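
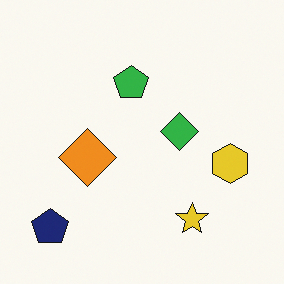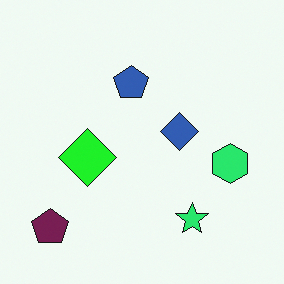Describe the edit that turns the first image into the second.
Hue-shifted noticeably.

Every shape's color has rotated by the same amount around the hue wheel — a uniform hue shift.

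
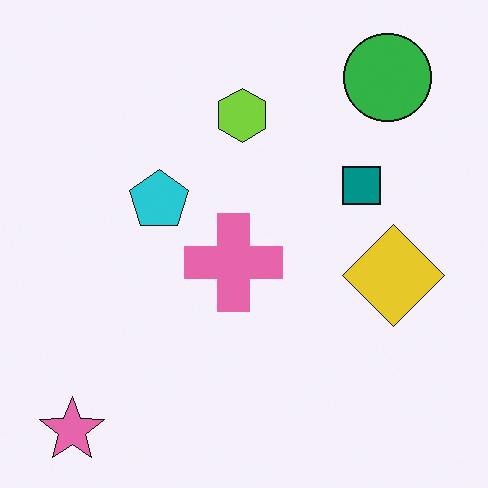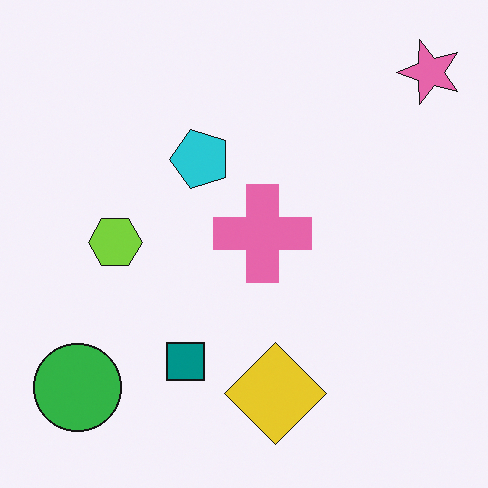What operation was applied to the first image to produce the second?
Transposed (reflected across the top-left ↔ bottom-right diagonal).

Shapes have swapped their row and column positions — what was in the top-right is now in the bottom-left — a diagonal reflection.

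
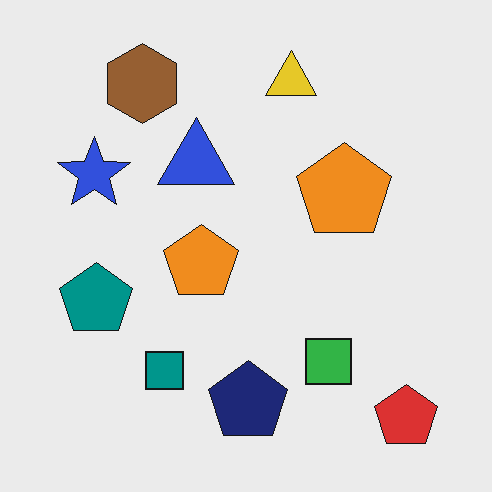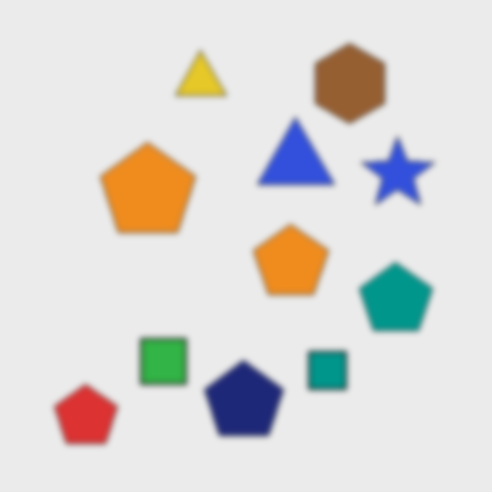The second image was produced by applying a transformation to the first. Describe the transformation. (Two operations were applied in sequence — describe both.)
The image was flipped horizontally (left ↔ right), then noticeably gaussian-blurred.

The red pentagon is in the bottom-right of the first image and the bottom-left of the second — shapes on opposite sides of the vertical midline have swapped in a mirror flip. Shape edges and outlines are uniformly softened across the whole image.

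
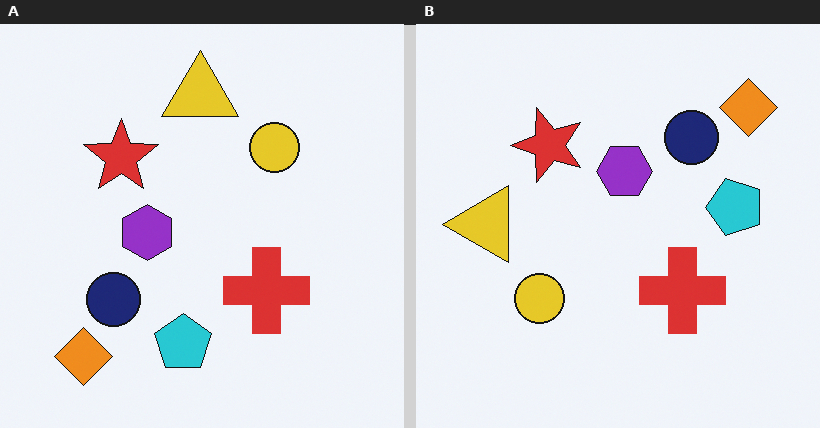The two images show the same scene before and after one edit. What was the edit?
The image was transposed (reflected across the top-left ↔ bottom-right diagonal).

Shapes have swapped their row and column positions — what was in the top-right is now in the bottom-left — a diagonal reflection.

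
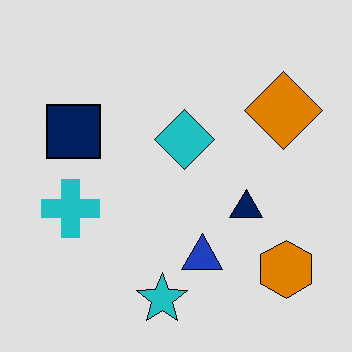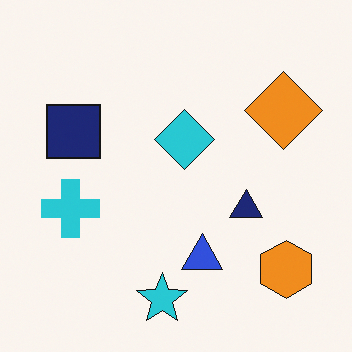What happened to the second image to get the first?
This is the original image moderately posterized.

Each flat color has snapped to a coarser quantized level — most visibly, the near-white background has dropped to a flat grey.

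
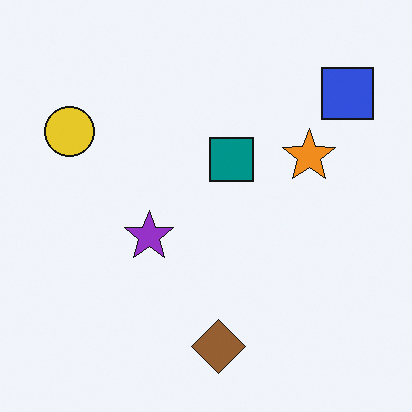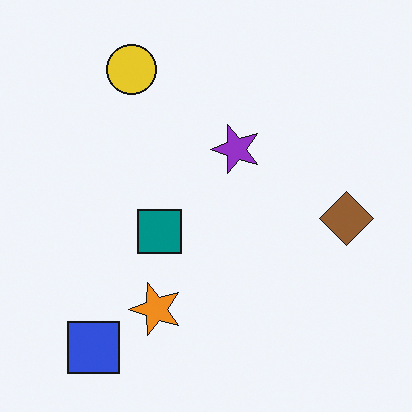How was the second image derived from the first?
The second image is the first transposed (reflected across the top-left ↔ bottom-right diagonal).

Shapes have swapped their row and column positions — what was in the top-right is now in the bottom-left — a diagonal reflection.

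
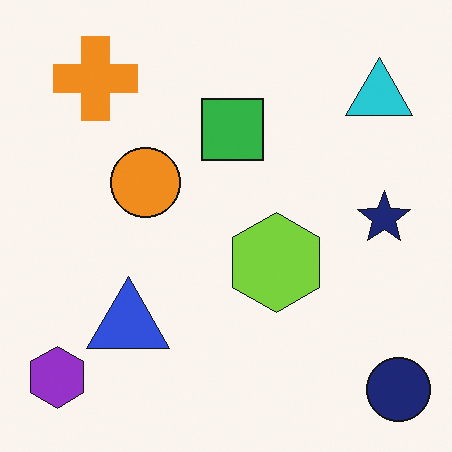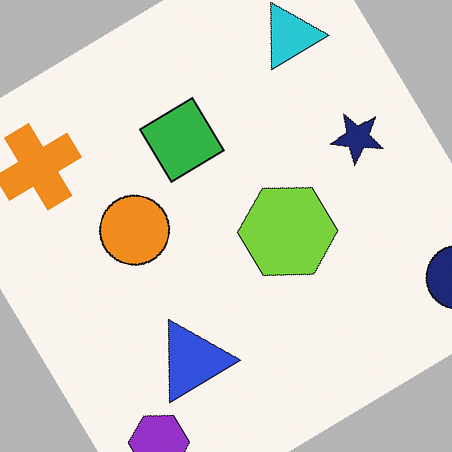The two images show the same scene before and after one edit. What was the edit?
The second image is the first rotated counter-clockwise by a large amount — several tens of degrees.

Every shape is tilted by the same angle and the image corners show triangular fill wedges — a whole-image rotation by a non-right angle.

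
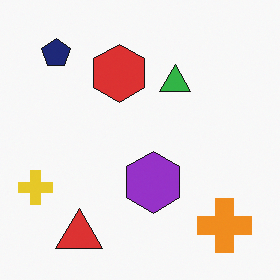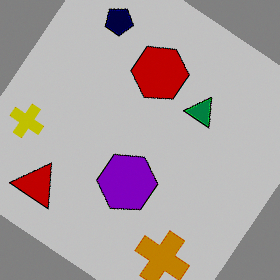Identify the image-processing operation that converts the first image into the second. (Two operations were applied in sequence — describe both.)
The image was rotated clockwise by a large amount — several tens of degrees, then aggressively posterized.

Every shape is tilted by the same angle and the image corners show triangular fill wedges — a whole-image rotation by a non-right angle. Each flat color has snapped to a coarser quantized level — most visibly, the near-white background has dropped to a flat grey.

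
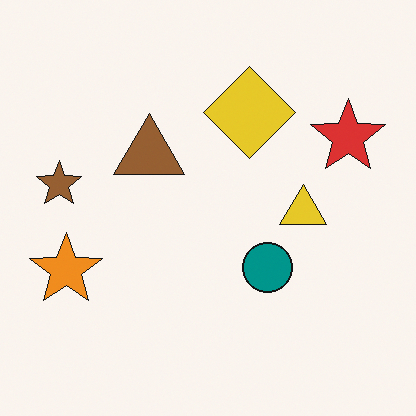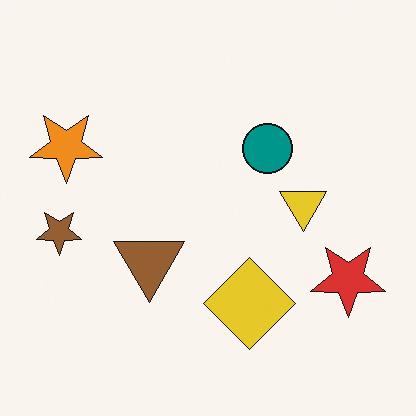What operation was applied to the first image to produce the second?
The image was flipped vertically (top ↔ bottom).

The yellow diamond is in the top of the first image and the bottom of the second — shapes on opposite sides of the horizontal midline have swapped in a mirror flip.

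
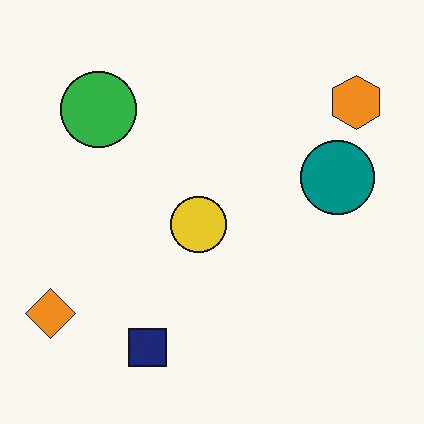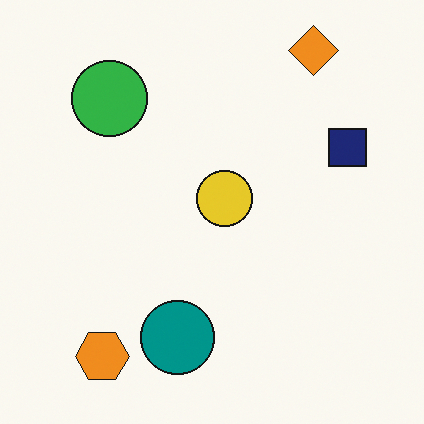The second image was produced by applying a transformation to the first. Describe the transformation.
The image was transposed (reflected across the top-left ↔ bottom-right diagonal).

Shapes have swapped their row and column positions — what was in the top-right is now in the bottom-left — a diagonal reflection.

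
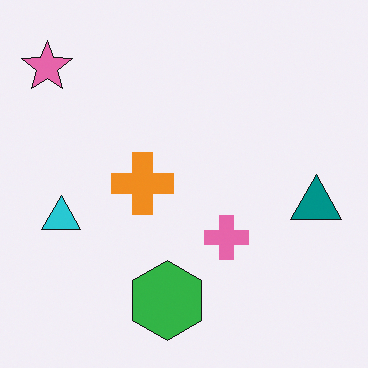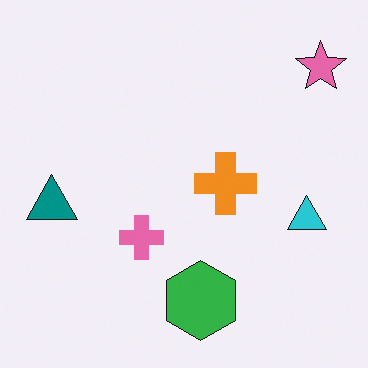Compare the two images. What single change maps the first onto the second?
The transformation is: flipped horizontally (left ↔ right).

The pink star is in the top-left of the first image and the top-right of the second — shapes on opposite sides of the vertical midline have swapped in a mirror flip.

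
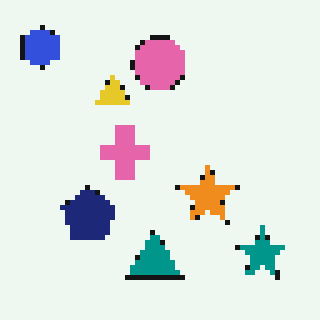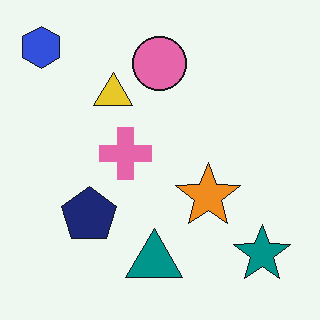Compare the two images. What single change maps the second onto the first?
The transformation is: mildly pixelated.

Shapes are reduced to large square blocks; fine edges and outlines are lost — a downscale-then-upscale (mosaic) effect.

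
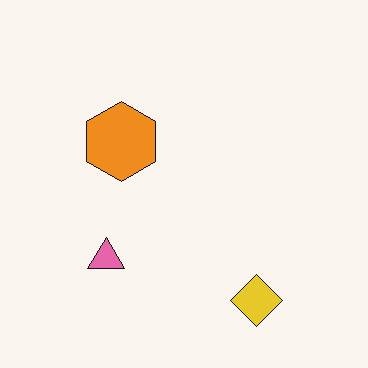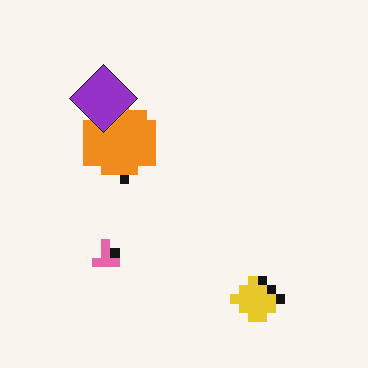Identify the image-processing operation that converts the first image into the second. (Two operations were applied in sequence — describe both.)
This is the original image heavily pixelated into large blocks, then overlaid with an additional purple diamond.

Shapes are reduced to large square blocks; fine edges and outlines are lost — a downscale-then-upscale (mosaic) effect. A purple diamond appears in the second image that is absent from the first.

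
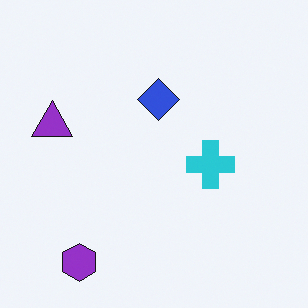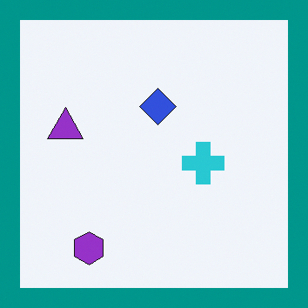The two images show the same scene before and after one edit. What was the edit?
Framed with a teal border.

A solid teal frame runs around the edge of the second image, with the content slightly shrunk inside it.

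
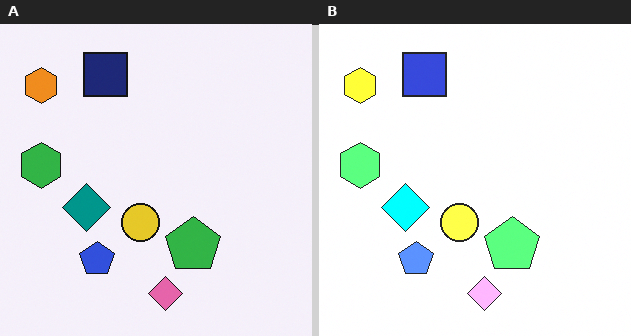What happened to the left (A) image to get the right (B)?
The transformation is: noticeably brightened.

Every pixel — background and shapes alike — is uniformly brightened.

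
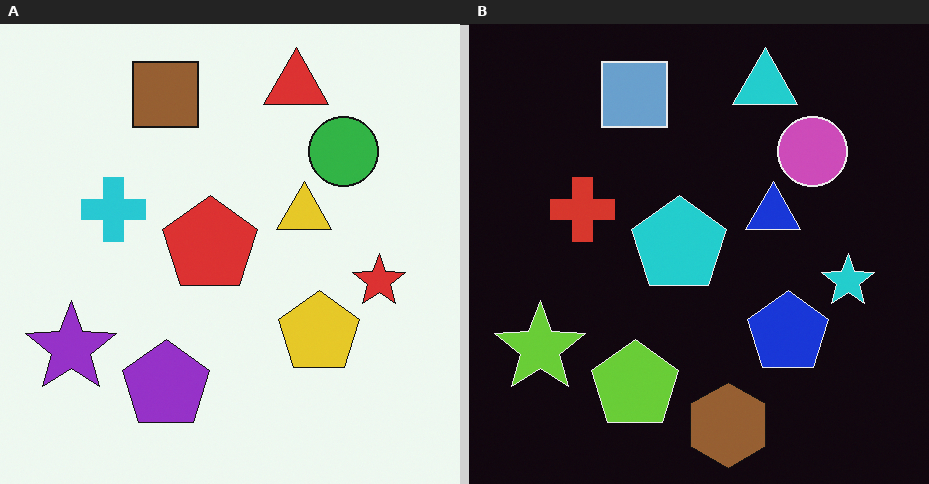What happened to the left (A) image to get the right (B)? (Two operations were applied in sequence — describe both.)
Color-inverted (negative), then overlaid with an additional brown hexagon.

The light background has become dark and every shape's color is its complement — a photographic negative. A brown hexagon appears in the right (B) image that is absent from the left (A).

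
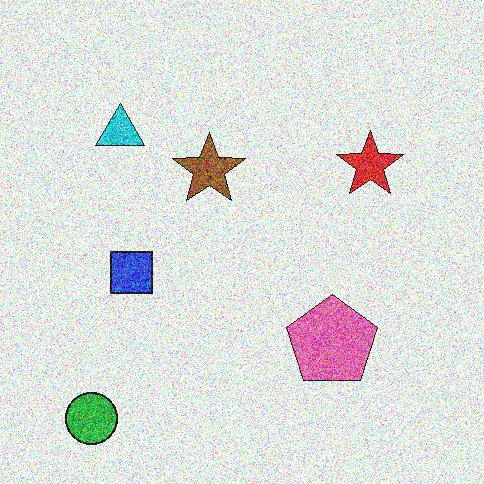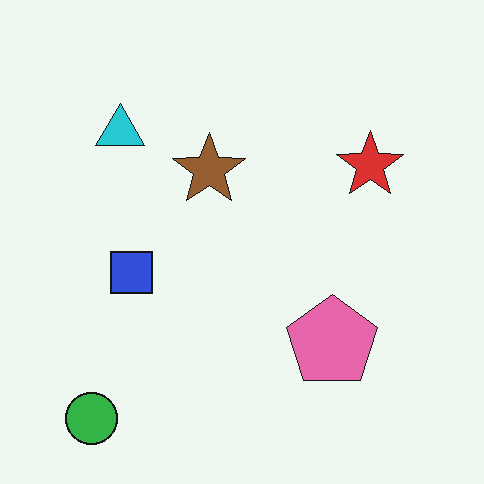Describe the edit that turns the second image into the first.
It was degraded with heavy additive noise.

Random speckle covers the whole image, including the flat background.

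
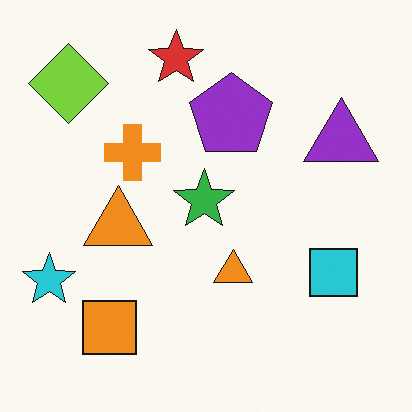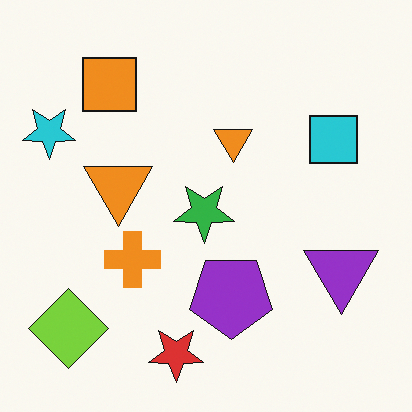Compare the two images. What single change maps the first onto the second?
The transformation is: flipped vertically (top ↔ bottom).

The red star is in the top of the first image and the bottom of the second — shapes on opposite sides of the horizontal midline have swapped in a mirror flip.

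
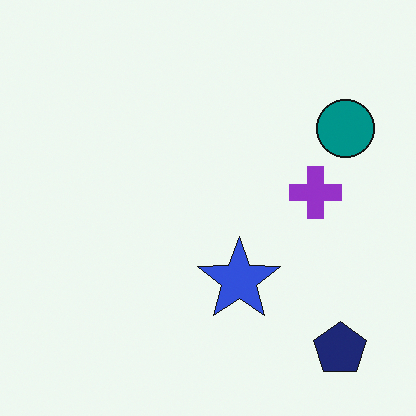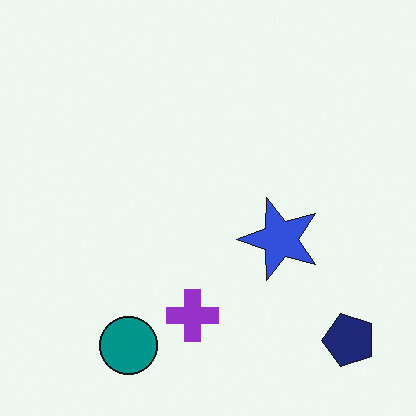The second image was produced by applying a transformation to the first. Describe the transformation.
The image was transposed (reflected across the top-left ↔ bottom-right diagonal).

Shapes have swapped their row and column positions — what was in the top-right is now in the bottom-left — a diagonal reflection.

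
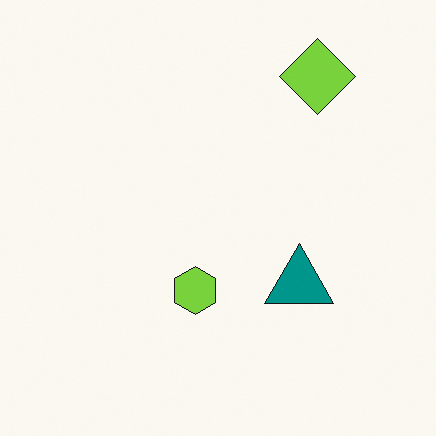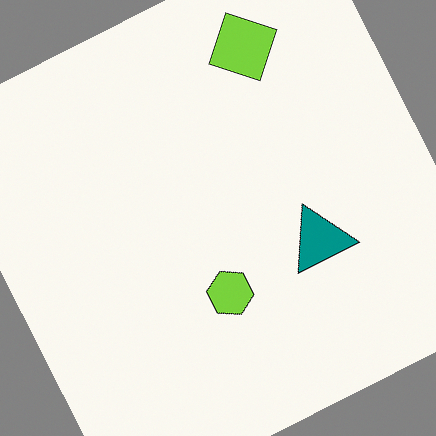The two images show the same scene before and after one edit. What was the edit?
The image was rotated counter-clockwise by a clearly visible amount.

Every shape is tilted by the same angle and the image corners show triangular fill wedges — a whole-image rotation by a non-right angle.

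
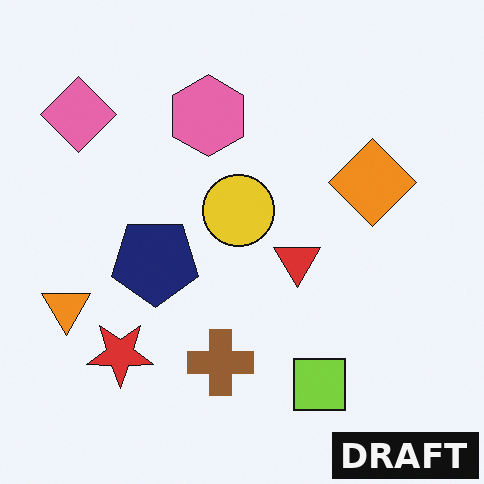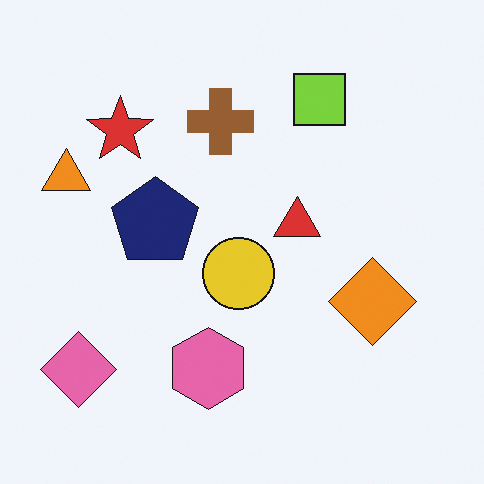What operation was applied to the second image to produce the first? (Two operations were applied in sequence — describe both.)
The first image is the second flipped vertically (top ↔ bottom), then watermarked with the text "DRAFT" in the lower-right corner.

The lime square is in the top of the second image and the bottom of the first — shapes on opposite sides of the horizontal midline have swapped in a mirror flip. A dark label reading "DRAFT" appears in the lower-right corner.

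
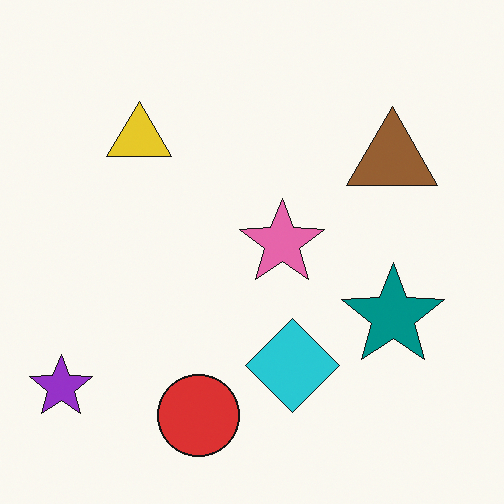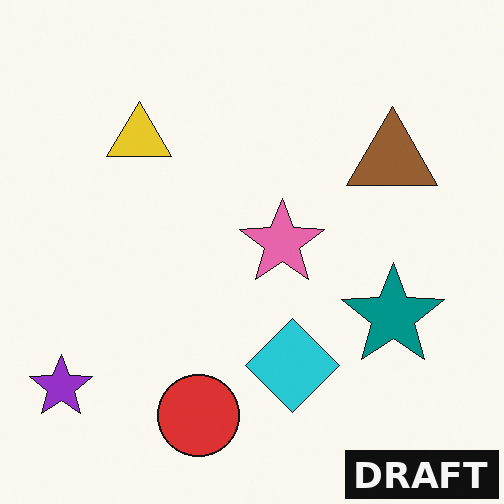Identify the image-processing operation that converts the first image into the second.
Watermarked with the text "DRAFT" in the lower-right corner.

A dark label reading "DRAFT" appears in the lower-right corner.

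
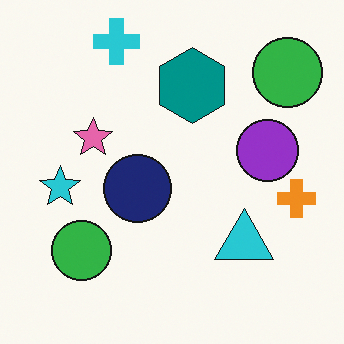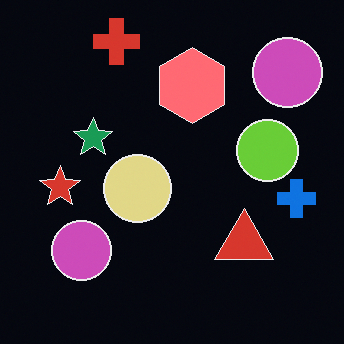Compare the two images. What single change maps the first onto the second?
The transformation is: color-inverted (negative).

The light background has become dark and every shape's color is its complement — a photographic negative.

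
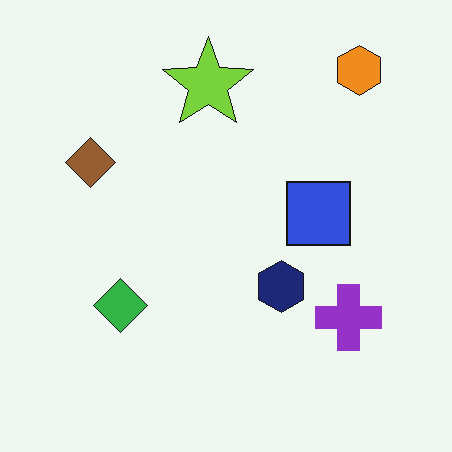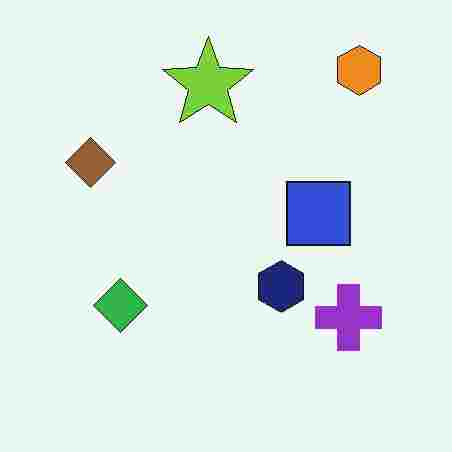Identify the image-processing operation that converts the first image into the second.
Heavily JPEG-compressed with obvious blocking artifacts.

Blocky 8×8 compression artifacts appear around shape edges and the flat background shows ringing — characteristic JPEG degradation.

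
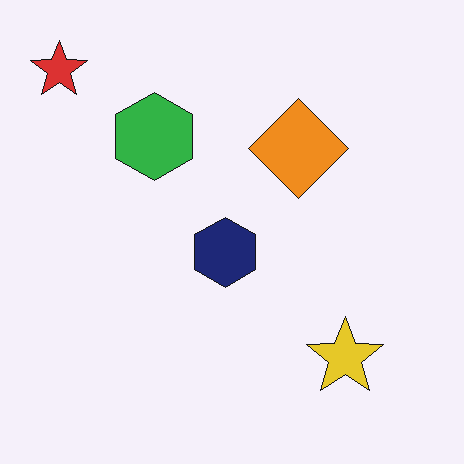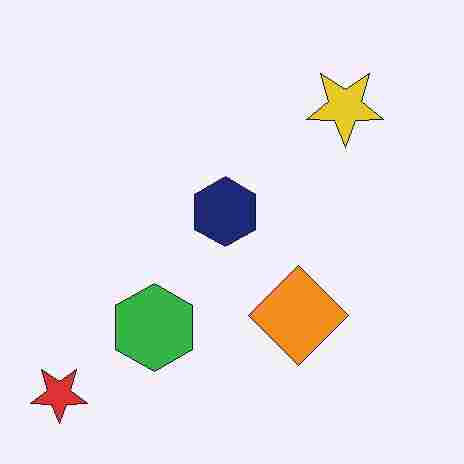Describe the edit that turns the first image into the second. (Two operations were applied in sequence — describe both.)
This is the original image degraded with heavy JPEG compression, then flipped vertically (top ↔ bottom).

Blocky 8×8 compression artifacts appear around shape edges and the flat background shows ringing — characteristic JPEG degradation. The red star is in the top-left of the first image and the bottom-left of the second — shapes on opposite sides of the horizontal midline have swapped in a mirror flip.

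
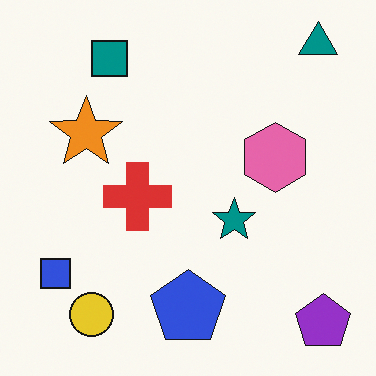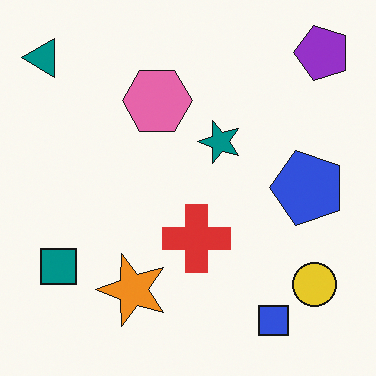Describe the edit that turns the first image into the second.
The second image is the first rotated 90° counter-clockwise.

The teal triangle sits in the top-right of the first image and the top-left of the second — consistent with a whole-image 90° counter-clockwise rotation.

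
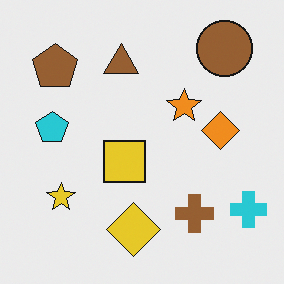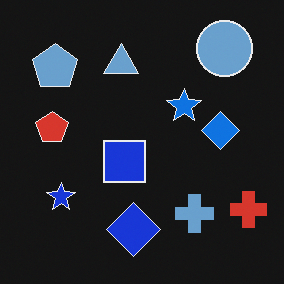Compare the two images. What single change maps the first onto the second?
This is the original image color-inverted (negative).

The light background has become dark and every shape's color is its complement — a photographic negative.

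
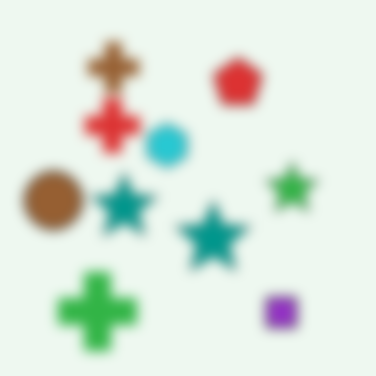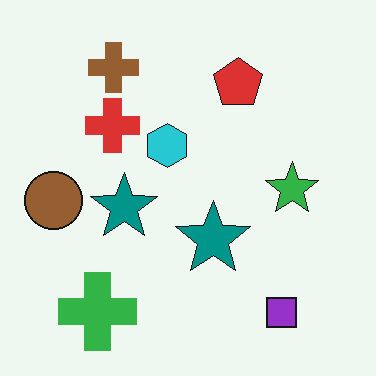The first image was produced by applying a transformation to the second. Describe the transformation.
The transformation is: strongly gaussian-blurred.

Shape edges and outlines are uniformly softened across the whole image.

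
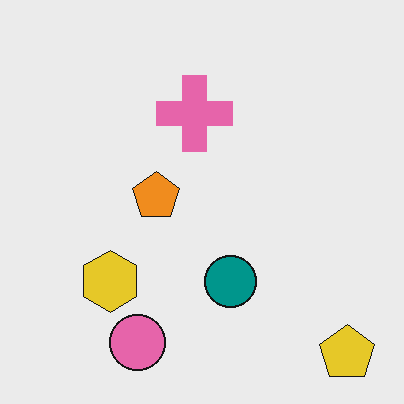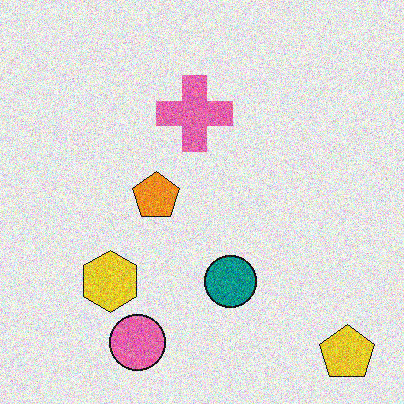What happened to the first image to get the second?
It was degraded with moderate additive noise.

Random speckle covers the whole image, including the flat background.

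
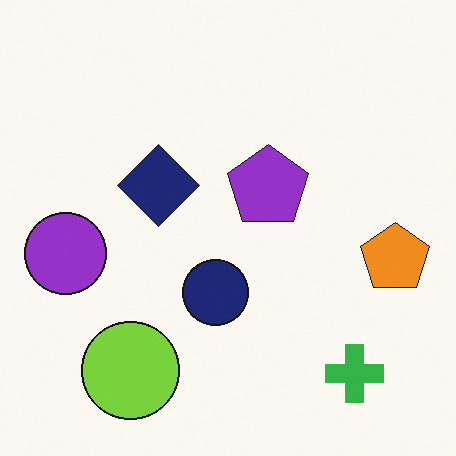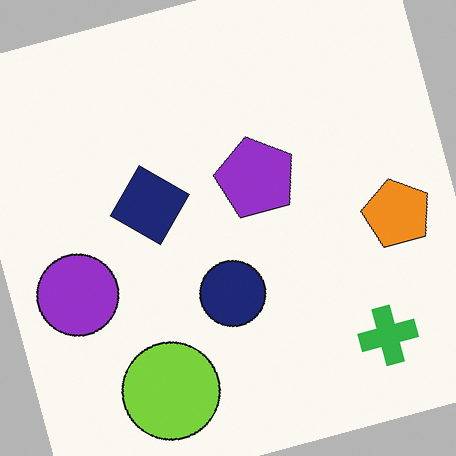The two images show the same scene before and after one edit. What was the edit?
The image was rotated counter-clockwise by a moderate amount.

Every shape is tilted by the same angle and the image corners show triangular fill wedges — a whole-image rotation by a non-right angle.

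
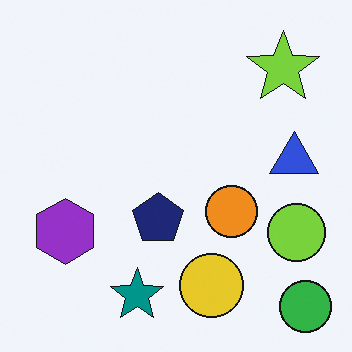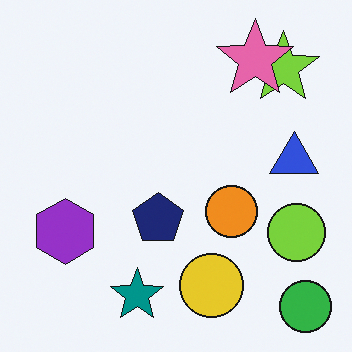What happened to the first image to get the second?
The image was overlaid with an additional pink star.

A pink star appears in the second image that is absent from the first.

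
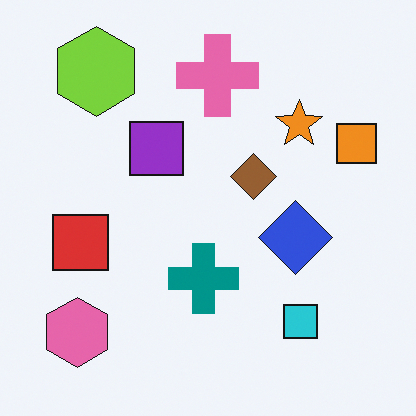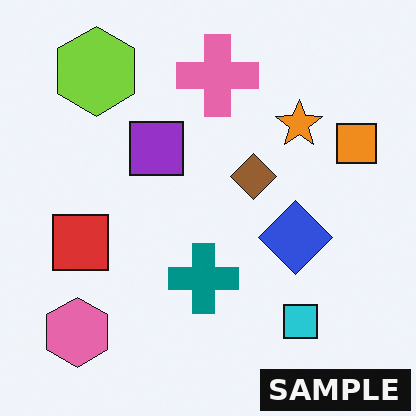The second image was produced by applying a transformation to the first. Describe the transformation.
It was watermarked with the text "SAMPLE" in the lower-right corner.

A dark label reading "SAMPLE" appears in the lower-right corner.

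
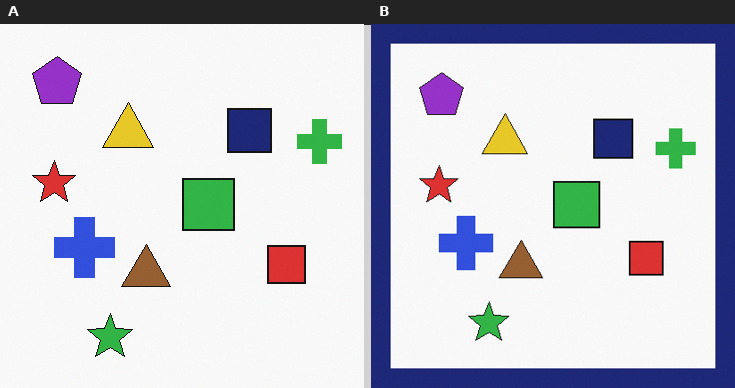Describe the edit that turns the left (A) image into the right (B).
Framed with a navy border.

A solid navy frame runs around the edge of the right (B) image, with the content slightly shrunk inside it.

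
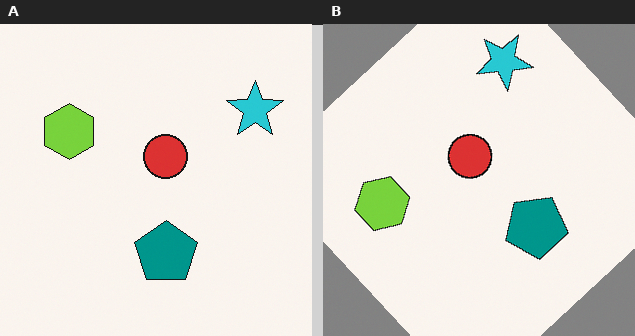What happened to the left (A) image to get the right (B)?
The transformation is: rotated counter-clockwise by a large amount — several tens of degrees.

Every shape is tilted by the same angle and the image corners show triangular fill wedges — a whole-image rotation by a non-right angle.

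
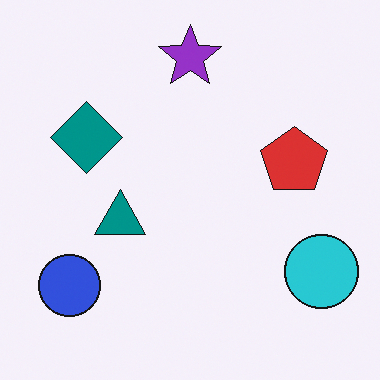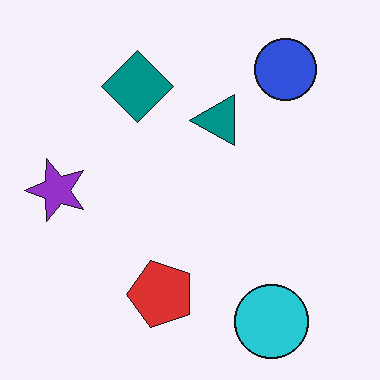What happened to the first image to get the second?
It was transposed (reflected across the top-left ↔ bottom-right diagonal).

Shapes have swapped their row and column positions — what was in the top-right is now in the bottom-left — a diagonal reflection.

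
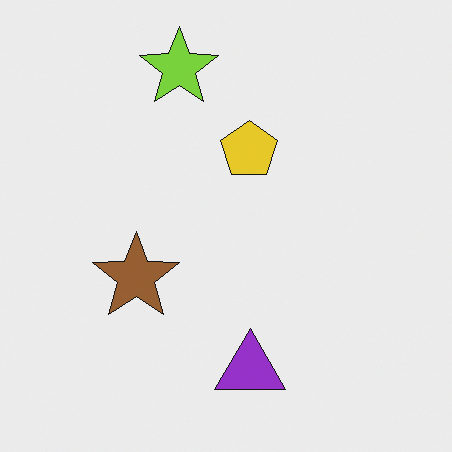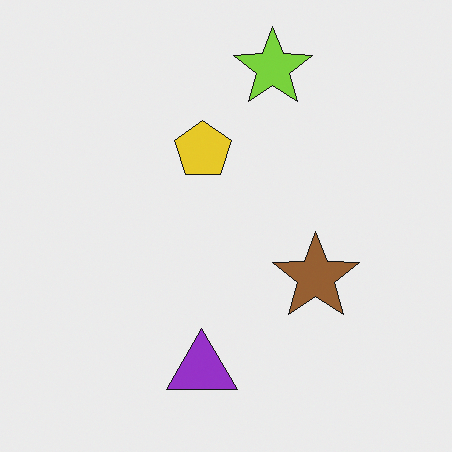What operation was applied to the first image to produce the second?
The transformation is: flipped horizontally (left ↔ right).

The brown star is in the left of the first image and the right of the second — shapes on opposite sides of the vertical midline have swapped in a mirror flip.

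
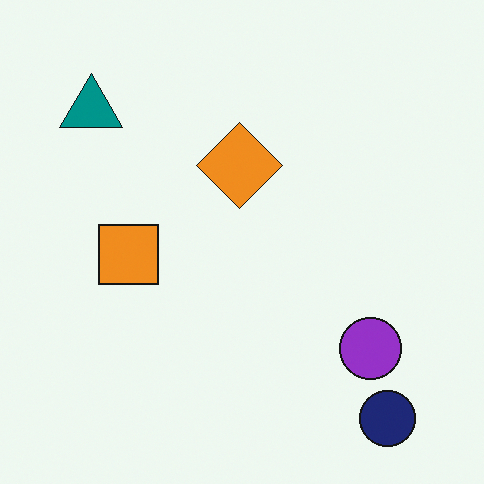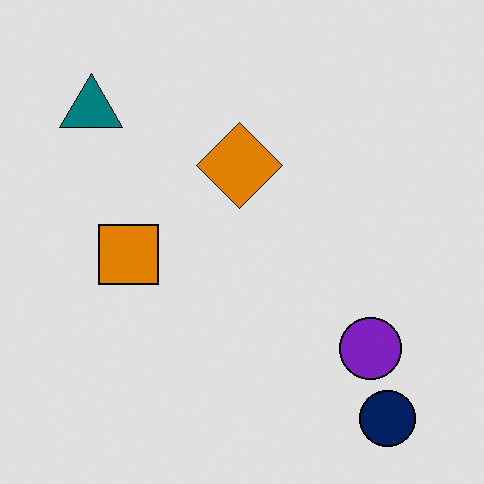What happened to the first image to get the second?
The second image is the first moderately posterized.

Each flat color has snapped to a coarser quantized level — most visibly, the near-white background has dropped to a flat grey.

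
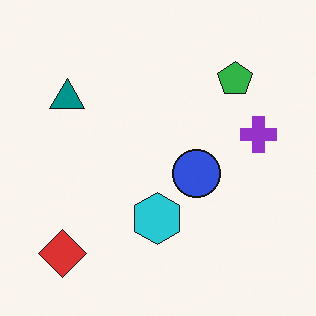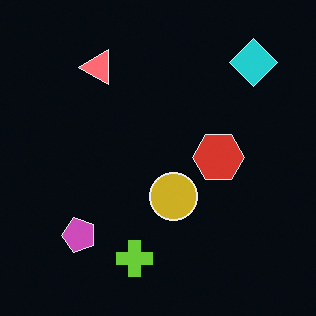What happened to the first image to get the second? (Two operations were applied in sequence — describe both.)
The second image is the first color-inverted (negative), then transposed (reflected across the top-left ↔ bottom-right diagonal).

The light background has become dark and every shape's color is its complement — a photographic negative. Shapes have swapped their row and column positions — what was in the top-right is now in the bottom-left — a diagonal reflection.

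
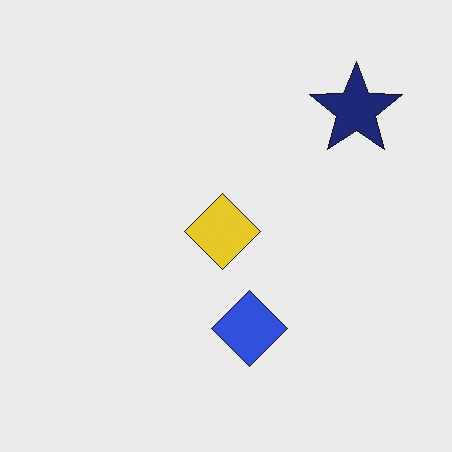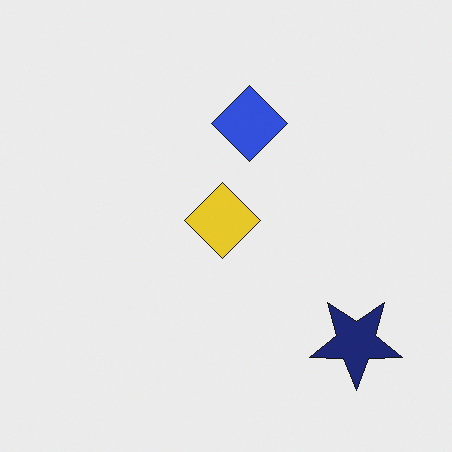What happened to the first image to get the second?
The second image is the first flipped vertically (top ↔ bottom).

The navy star is in the top-right of the first image and the bottom-right of the second — shapes on opposite sides of the horizontal midline have swapped in a mirror flip.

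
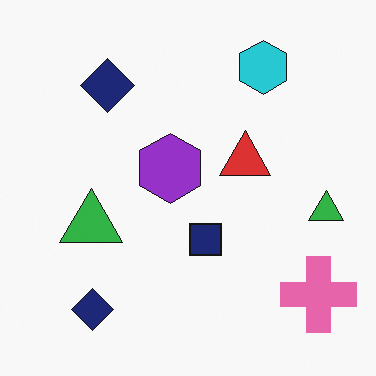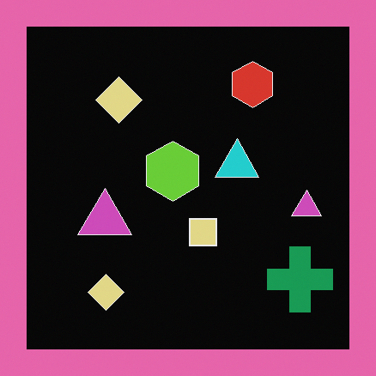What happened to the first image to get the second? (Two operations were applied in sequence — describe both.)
The second image is the first color-inverted (negative), then framed with a pink border.

The light background has become dark and every shape's color is its complement — a photographic negative. A solid pink frame runs around the edge of the second image, with the content slightly shrunk inside it.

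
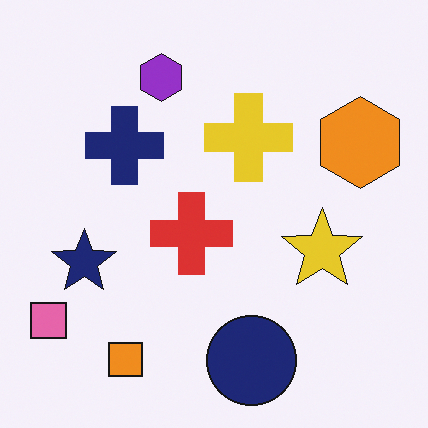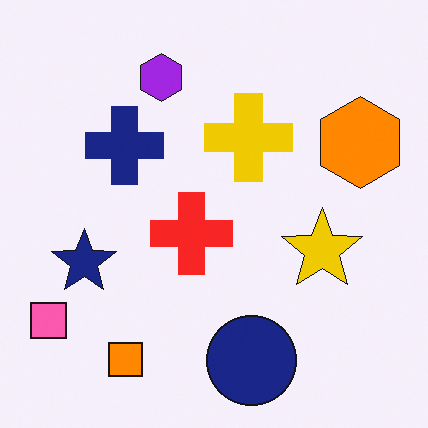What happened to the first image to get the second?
It was slightly oversaturated.

All colors are more vivid — a global saturation change.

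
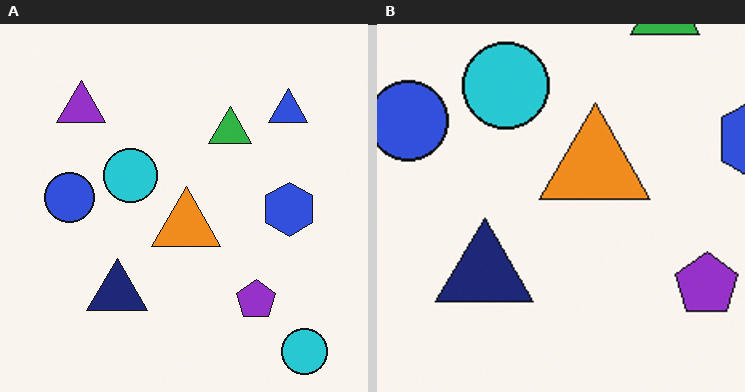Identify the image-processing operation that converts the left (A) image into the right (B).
This is the original image cropped to a modestly smaller region and rescaled.

The visible shapes are larger and the field of view is narrower; shapes near the original edges may be partly or wholly outside the frame — a crop-and-rescale.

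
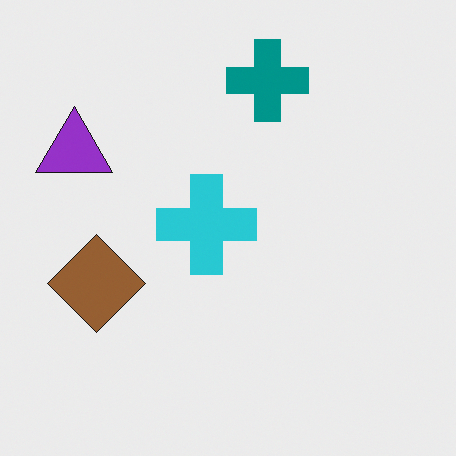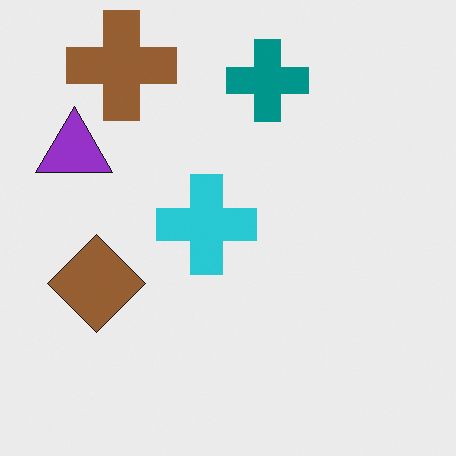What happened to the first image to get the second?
The second image is the first overlaid with an additional brown cross.

A brown cross appears in the second image that is absent from the first.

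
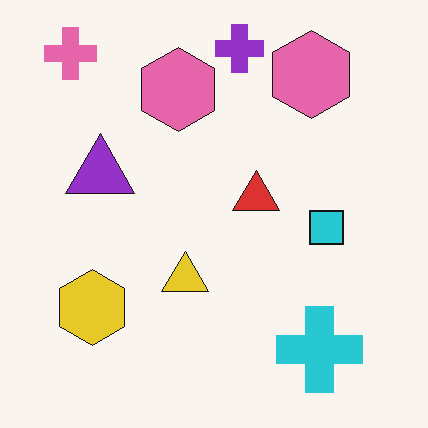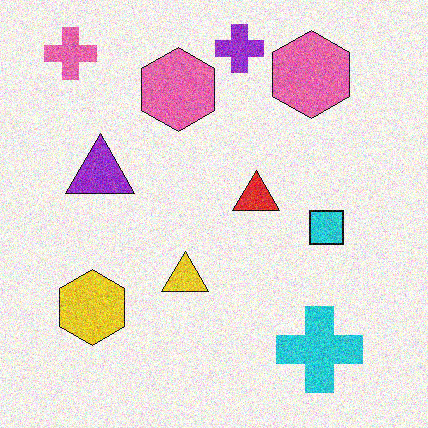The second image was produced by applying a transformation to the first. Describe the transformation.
The second image is the first degraded with moderate additive noise.

Random speckle covers the whole image, including the flat background.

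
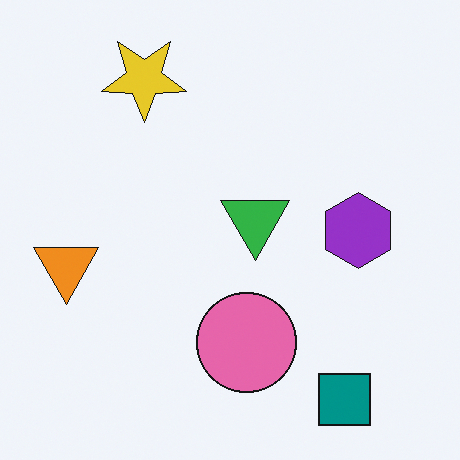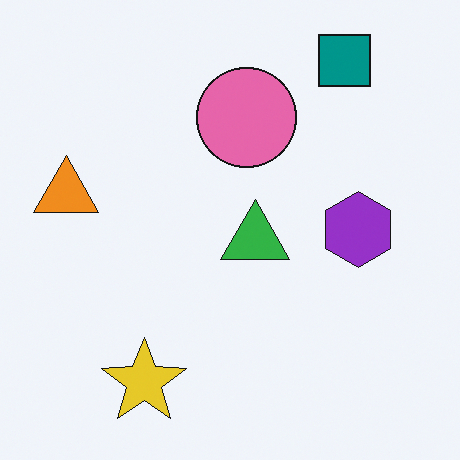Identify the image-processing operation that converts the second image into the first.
This is the original image flipped vertically (top ↔ bottom).

The teal square is in the top-right of the second image and the bottom-right of the first — shapes on opposite sides of the horizontal midline have swapped in a mirror flip.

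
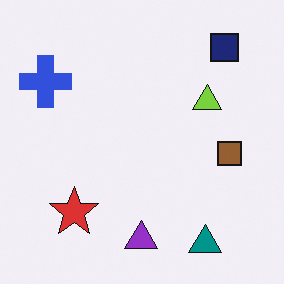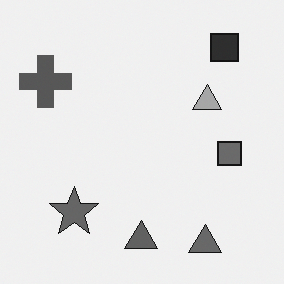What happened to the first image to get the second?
It was converted to grayscale.

All color is removed — every shape is now a shade of grey.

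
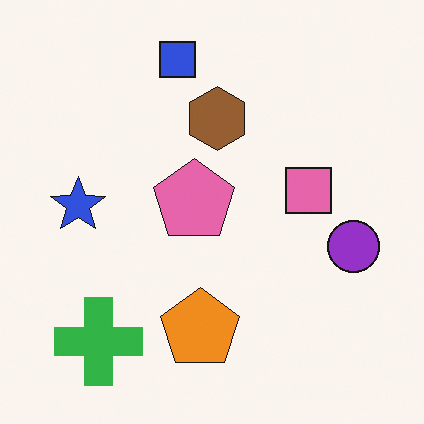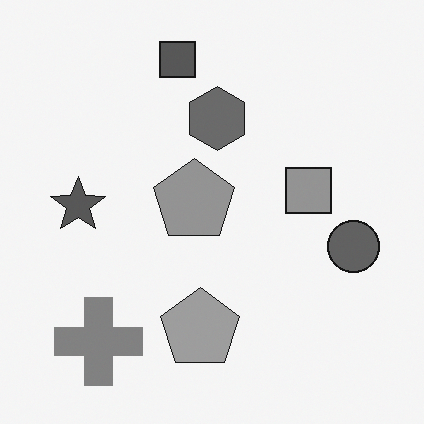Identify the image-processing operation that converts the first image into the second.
Converted to grayscale.

All color is removed — every shape is now a shade of grey.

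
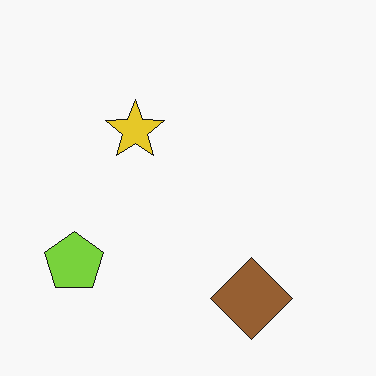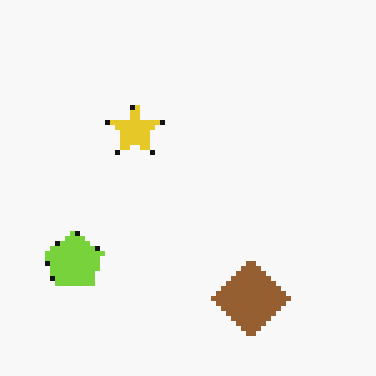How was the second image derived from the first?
The transformation is: lightly pixelated (a mild mosaic effect).

Shapes are reduced to large square blocks; fine edges and outlines are lost — a downscale-then-upscale (mosaic) effect.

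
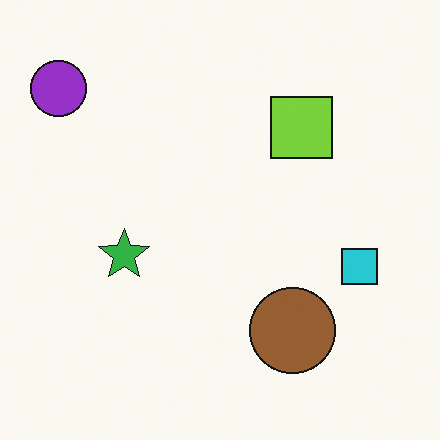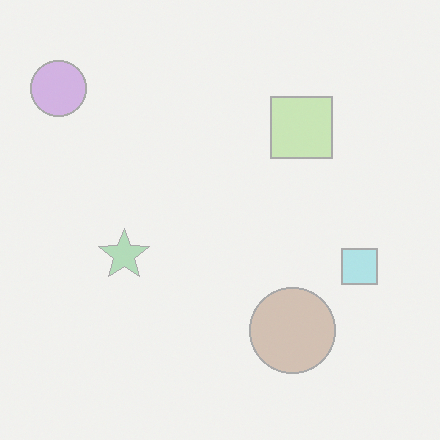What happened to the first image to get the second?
The second image is the first washed out (contrast reduced).

Tones are pushed toward mid-grey across the whole image — a global contrast change.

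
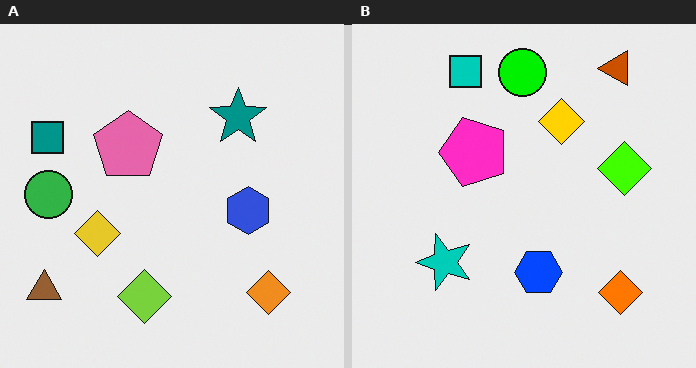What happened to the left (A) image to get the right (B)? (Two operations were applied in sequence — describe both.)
The transformation is: made much more vivid (saturation change), then transposed (reflected across the top-left ↔ bottom-right diagonal).

All colors are more vivid — a global saturation change. Shapes have swapped their row and column positions — what was in the top-right is now in the bottom-left — a diagonal reflection.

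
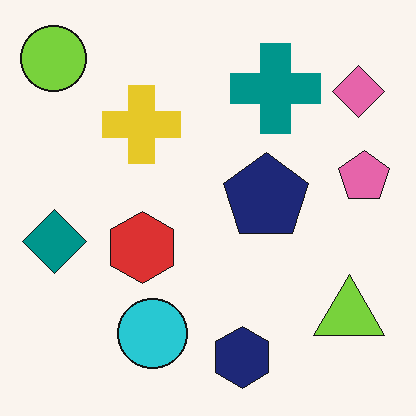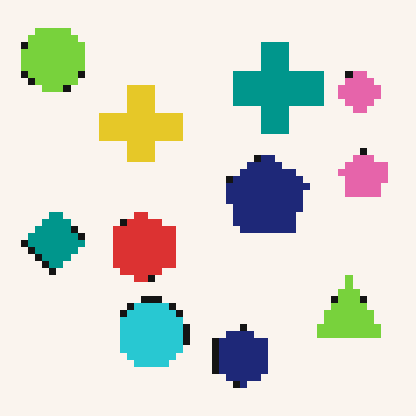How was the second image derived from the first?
It was pixelated into visible square blocks.

Shapes are reduced to large square blocks; fine edges and outlines are lost — a downscale-then-upscale (mosaic) effect.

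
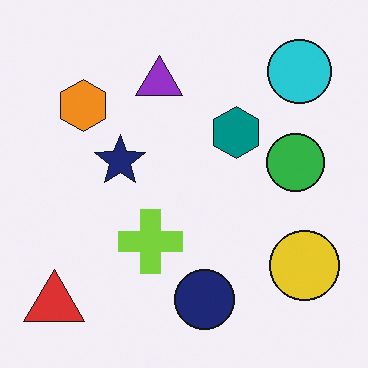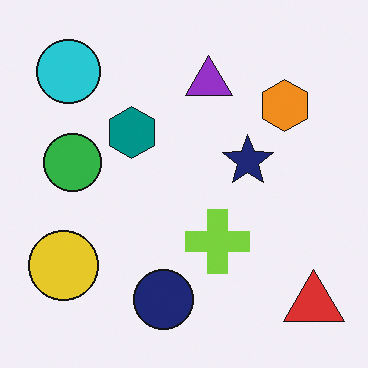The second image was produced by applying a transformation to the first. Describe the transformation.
The second image is the first flipped horizontally (left ↔ right).

The red triangle is in the bottom-left of the first image and the bottom-right of the second — shapes on opposite sides of the vertical midline have swapped in a mirror flip.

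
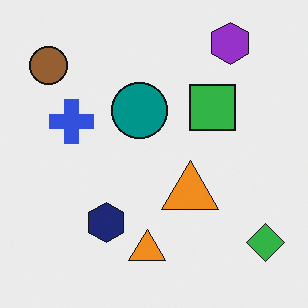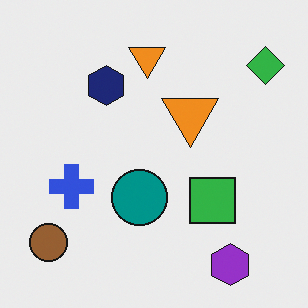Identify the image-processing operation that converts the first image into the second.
The transformation is: flipped vertically (top ↔ bottom).

The purple hexagon is in the top-right of the first image and the bottom-right of the second — shapes on opposite sides of the horizontal midline have swapped in a mirror flip.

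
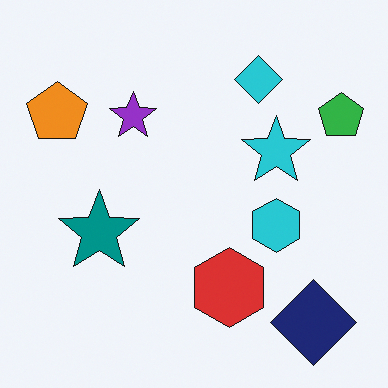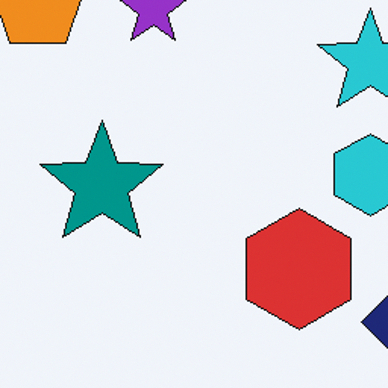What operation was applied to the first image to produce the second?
Cropped slightly and scaled back up.

The visible shapes are larger and the field of view is narrower; shapes near the original edges may be partly or wholly outside the frame — a crop-and-rescale.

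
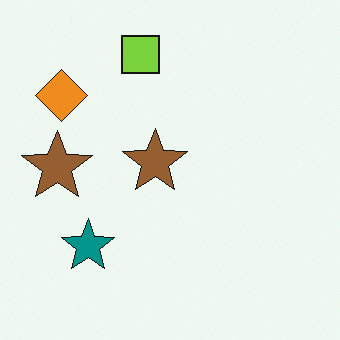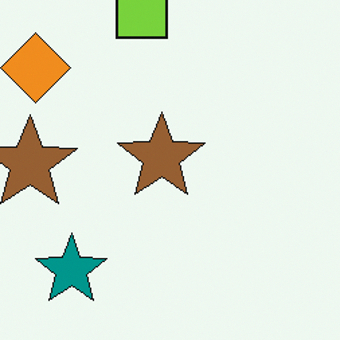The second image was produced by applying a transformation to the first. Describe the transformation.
Cropped slightly and scaled back up.

The visible shapes are larger and the field of view is narrower; shapes near the original edges may be partly or wholly outside the frame — a crop-and-rescale.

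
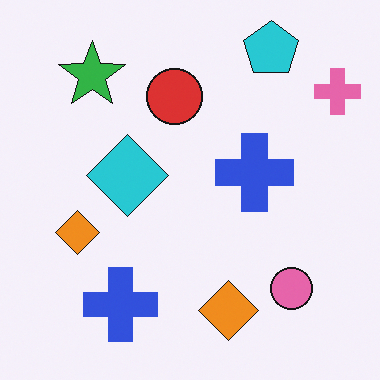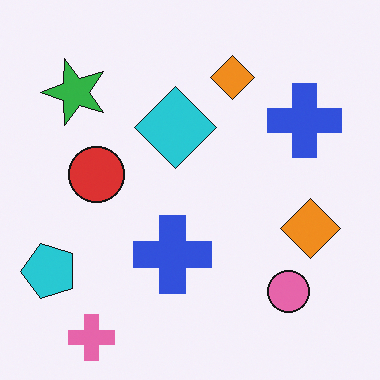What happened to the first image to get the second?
The image was transposed (reflected across the top-left ↔ bottom-right diagonal).

Shapes have swapped their row and column positions — what was in the top-right is now in the bottom-left — a diagonal reflection.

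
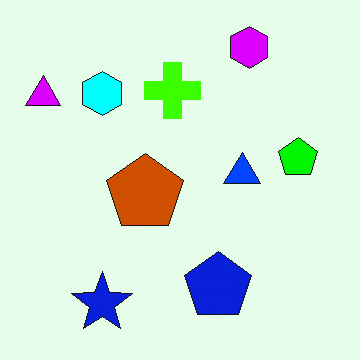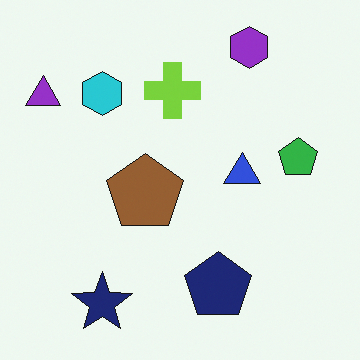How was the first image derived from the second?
Made much more vivid (saturation change).

All colors are more vivid — a global saturation change.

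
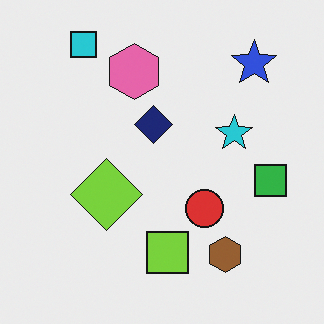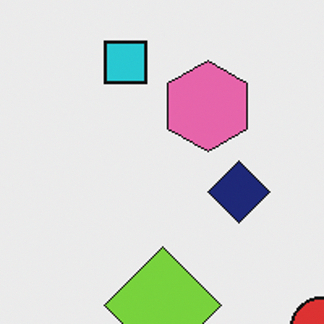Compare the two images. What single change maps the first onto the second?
The second image is the first cropped to a noticeably smaller region and rescaled.

The visible shapes are larger and the field of view is narrower; shapes near the original edges may be partly or wholly outside the frame — a crop-and-rescale.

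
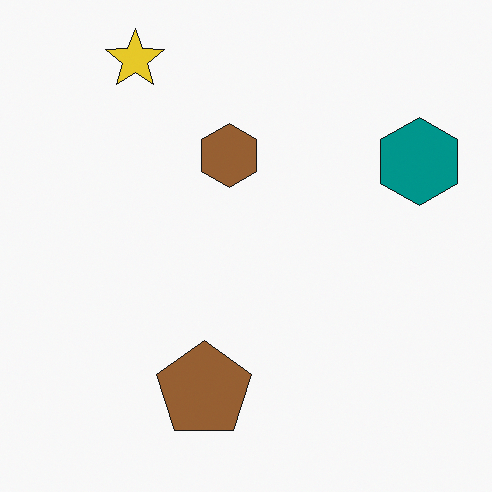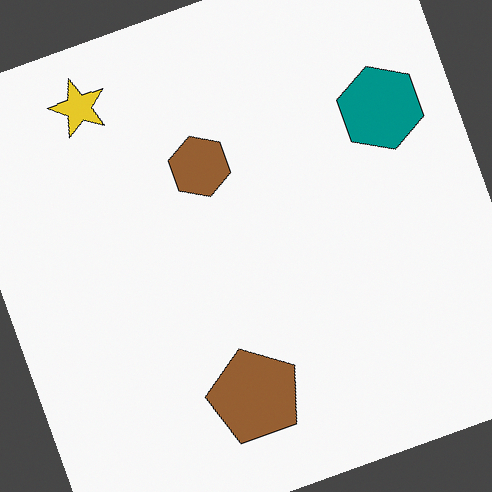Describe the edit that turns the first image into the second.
Rotated counter-clockwise by a moderate amount.

Every shape is tilted by the same angle and the image corners show triangular fill wedges — a whole-image rotation by a non-right angle.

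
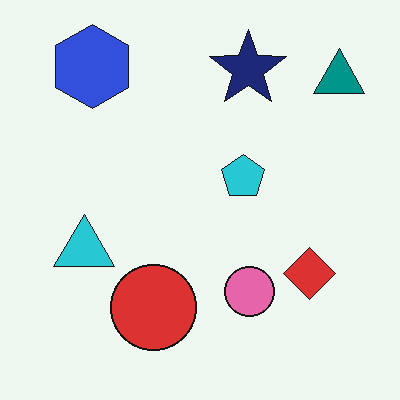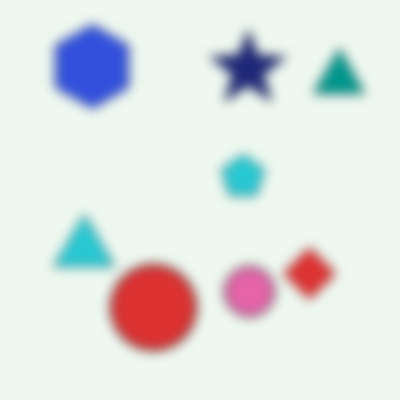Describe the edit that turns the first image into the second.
The image was heavily blurred.

Shape edges and outlines are uniformly softened across the whole image.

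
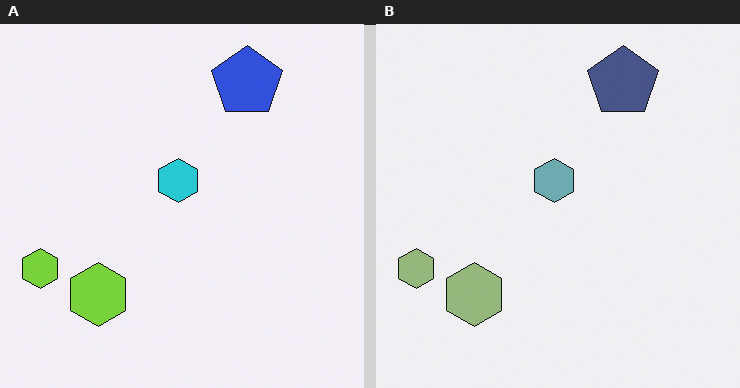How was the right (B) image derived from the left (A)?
The transformation is: made much more muted (saturation change).

All colors are more muted and greyish — a global saturation change.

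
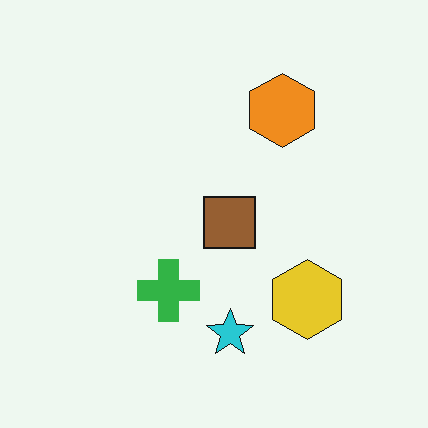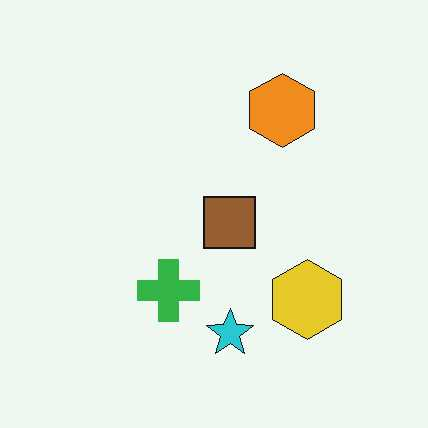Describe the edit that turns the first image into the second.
It was given moderate JPEG compression.

Blocky 8×8 compression artifacts appear around shape edges and the flat background shows ringing — characteristic JPEG degradation.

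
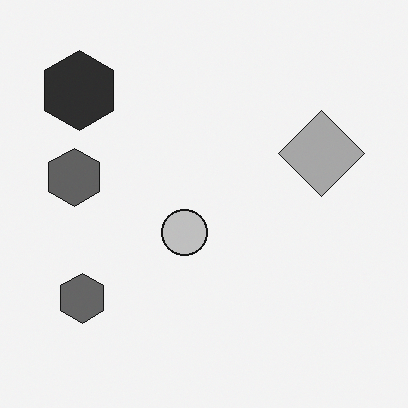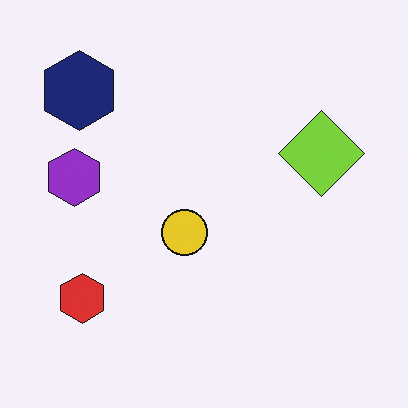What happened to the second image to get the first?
Converted to grayscale.

All color is removed — every shape is now a shade of grey.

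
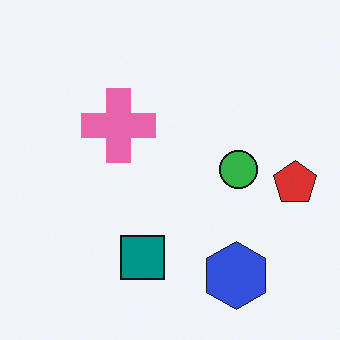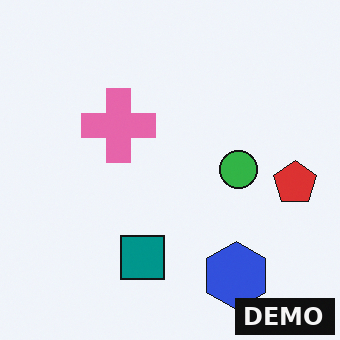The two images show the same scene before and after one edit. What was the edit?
Watermarked with the text "DEMO" in the lower-right corner.

A dark label reading "DEMO" appears in the lower-right corner.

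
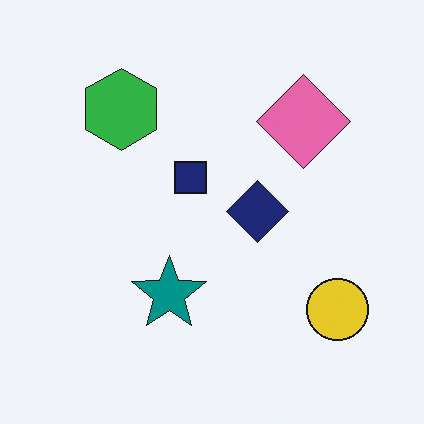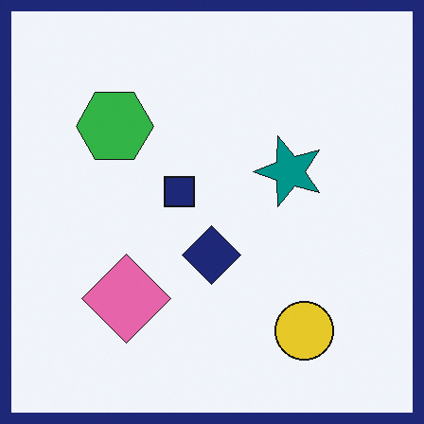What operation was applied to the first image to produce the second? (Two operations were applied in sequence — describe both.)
The transformation is: transposed (reflected across the top-left ↔ bottom-right diagonal), then framed with a navy border.

Shapes have swapped their row and column positions — what was in the top-right is now in the bottom-left — a diagonal reflection. A solid navy frame runs around the edge of the second image, with the content slightly shrunk inside it.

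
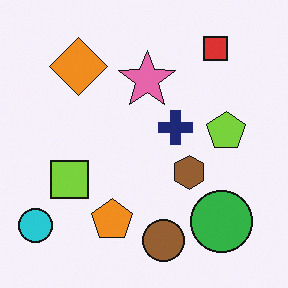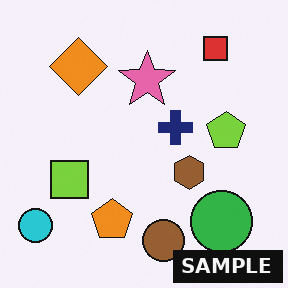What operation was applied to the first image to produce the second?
Watermarked with the text "SAMPLE" in the lower-right corner.

A dark label reading "SAMPLE" appears in the lower-right corner.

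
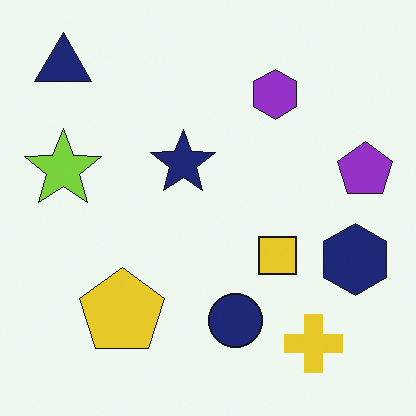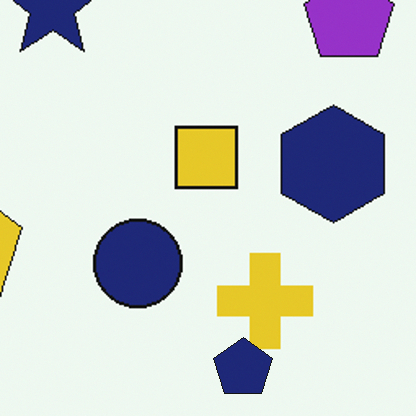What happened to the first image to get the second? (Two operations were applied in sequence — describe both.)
The image was cropped to a noticeably smaller region and rescaled, then overlaid with an additional navy pentagon.

The visible shapes are larger and the field of view is narrower; shapes near the original edges may be partly or wholly outside the frame — a crop-and-rescale. A navy pentagon appears in the second image that is absent from the first.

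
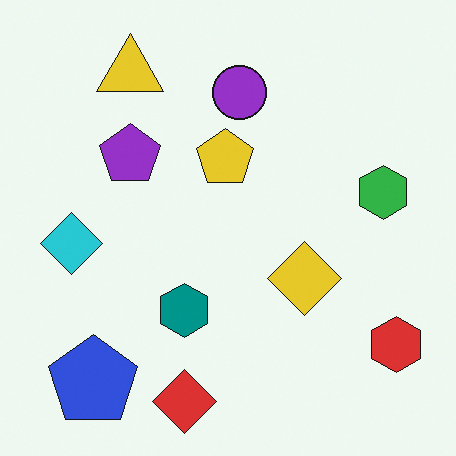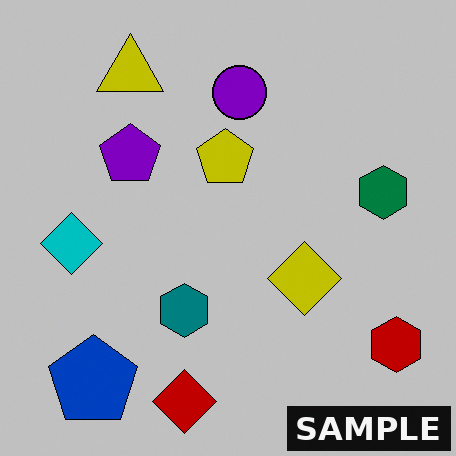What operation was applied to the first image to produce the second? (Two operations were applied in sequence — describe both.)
Heavily posterized to just a handful of flat colors, then watermarked with the text "SAMPLE" in the lower-right corner.

Each flat color has snapped to a coarser quantized level — most visibly, the near-white background has dropped to a flat grey. A dark label reading "SAMPLE" appears in the lower-right corner.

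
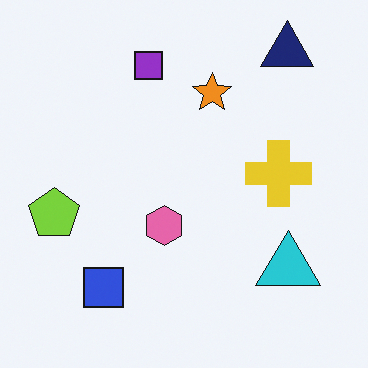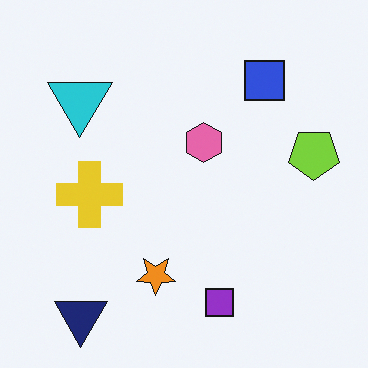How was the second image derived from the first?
The transformation is: rotated 180°.

The navy triangle sits in the top-right of the first image and the bottom-left of the second — consistent with a whole-image 180° rotation.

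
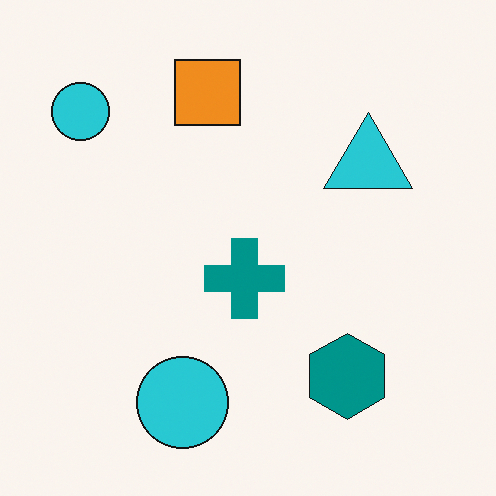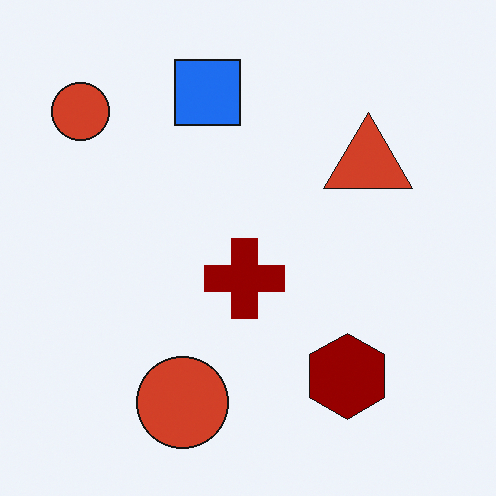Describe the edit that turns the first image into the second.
The image was hue-shifted through roughly half the color wheel.

Every shape's color has rotated by the same amount around the hue wheel — a uniform hue shift.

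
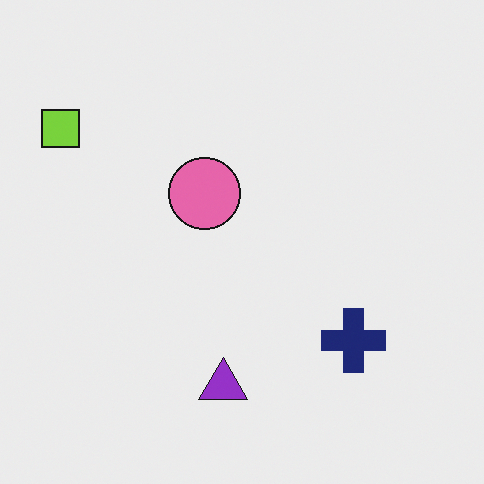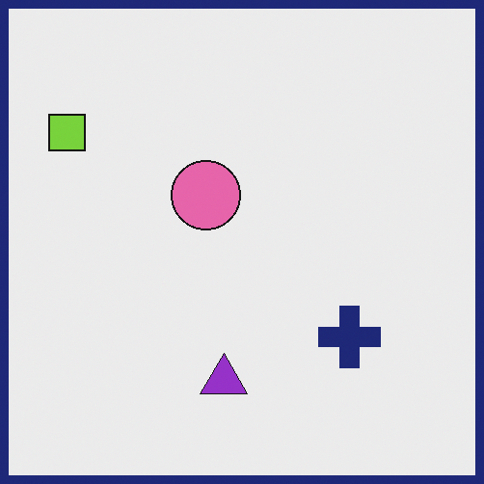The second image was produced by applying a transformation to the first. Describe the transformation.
The second image is the first framed with a navy border.

A solid navy frame runs around the edge of the second image, with the content slightly shrunk inside it.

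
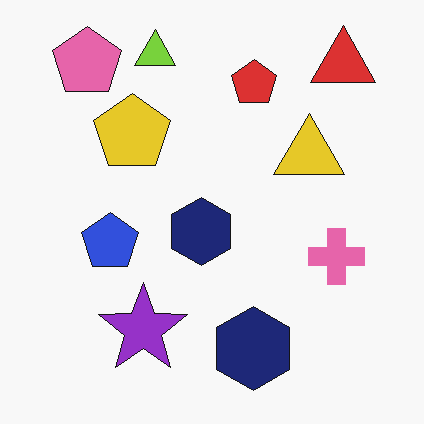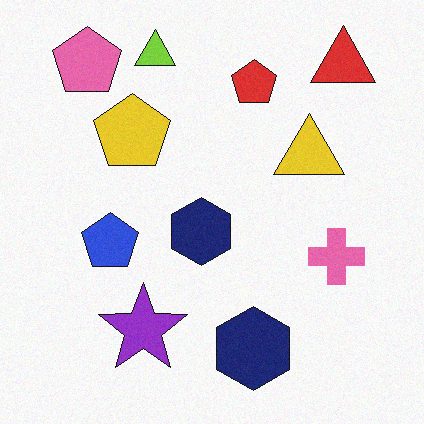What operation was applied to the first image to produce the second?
This is the original image degraded with a light layer of grain.

Random speckle covers the whole image, including the flat background.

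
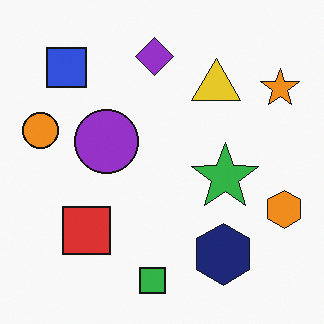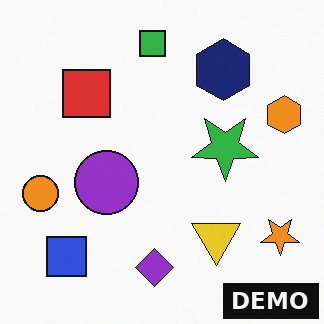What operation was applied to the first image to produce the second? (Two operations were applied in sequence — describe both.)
It was flipped vertically (top ↔ bottom), then watermarked with the text "DEMO" in the lower-right corner.

The green square is in the bottom of the first image and the top of the second — shapes on opposite sides of the horizontal midline have swapped in a mirror flip. A dark label reading "DEMO" appears in the lower-right corner.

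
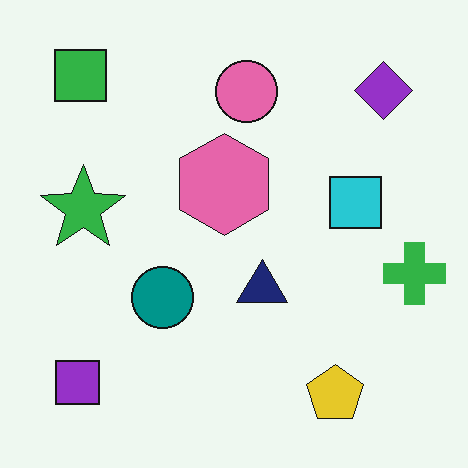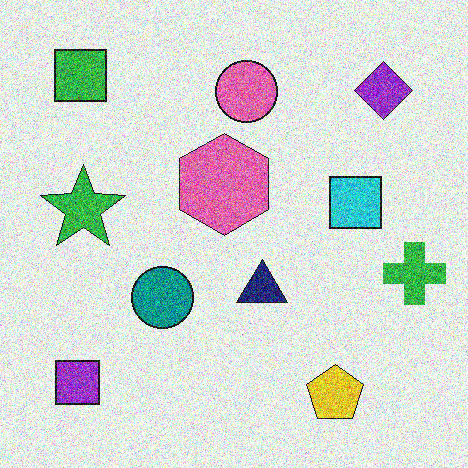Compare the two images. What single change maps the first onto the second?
It was degraded with strong gaussian noise.

Random speckle covers the whole image, including the flat background.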